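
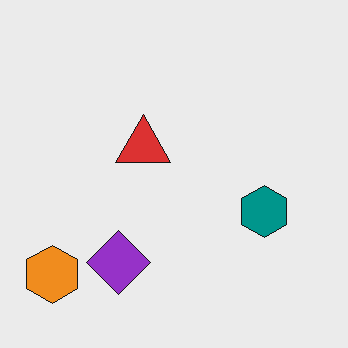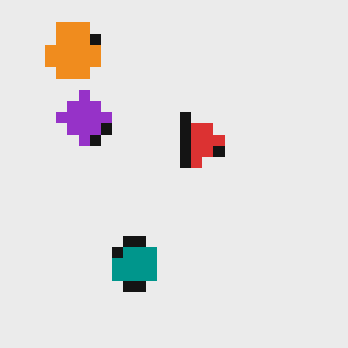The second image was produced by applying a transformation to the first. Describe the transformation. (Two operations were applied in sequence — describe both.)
The second image is the first rotated 90° clockwise, then coarsely pixelated.

The orange hexagon sits in the bottom-left of the first image and the top-left of the second — consistent with a whole-image 90° clockwise rotation. Shapes are reduced to large square blocks; fine edges and outlines are lost — a downscale-then-upscale (mosaic) effect.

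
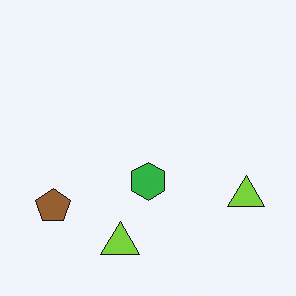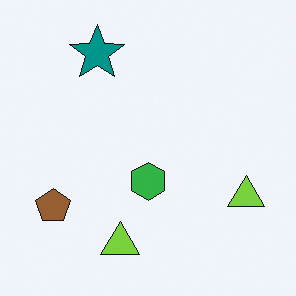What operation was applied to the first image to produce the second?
The transformation is: overlaid with an additional teal star.

A teal star appears in the second image that is absent from the first.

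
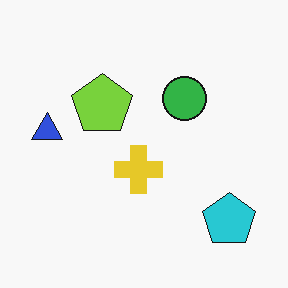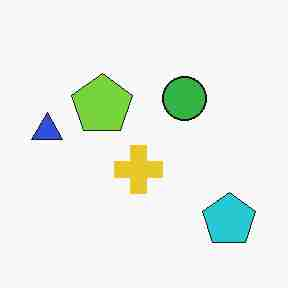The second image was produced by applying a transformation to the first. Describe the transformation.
The image was heavily JPEG-compressed with obvious blocking artifacts.

Blocky 8×8 compression artifacts appear around shape edges and the flat background shows ringing — characteristic JPEG degradation.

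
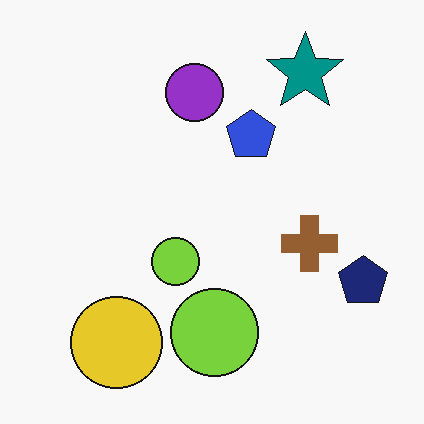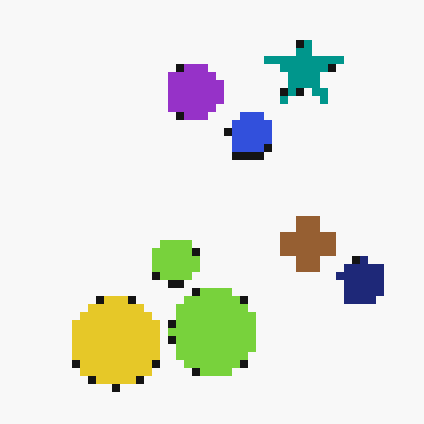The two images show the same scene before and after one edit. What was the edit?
The image was moderately pixelated.

Shapes are reduced to large square blocks; fine edges and outlines are lost — a downscale-then-upscale (mosaic) effect.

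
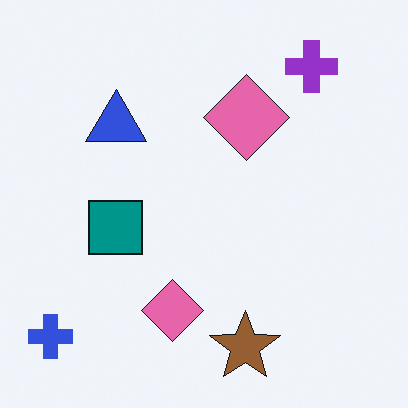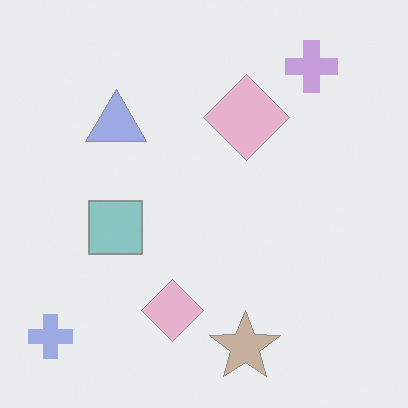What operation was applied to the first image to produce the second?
Washed out (contrast reduced).

Tones are pushed toward mid-grey across the whole image — a global contrast change.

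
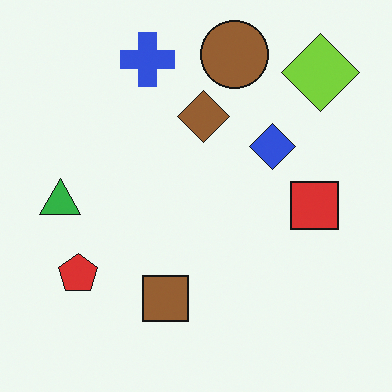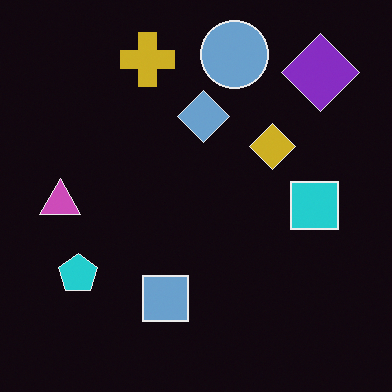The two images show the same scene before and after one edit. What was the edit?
This is the original image color-inverted (negative).

The light background has become dark and every shape's color is its complement — a photographic negative.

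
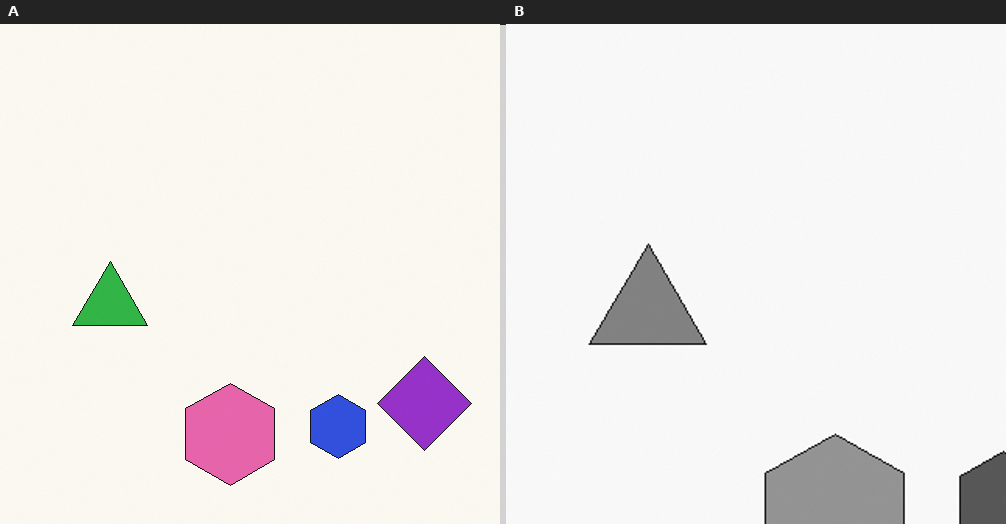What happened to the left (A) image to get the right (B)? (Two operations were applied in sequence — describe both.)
It was converted to grayscale, then cropped slightly and scaled back up.

All color is removed — every shape is now a shade of grey. The visible shapes are larger and the field of view is narrower; shapes near the original edges may be partly or wholly outside the frame — a crop-and-rescale.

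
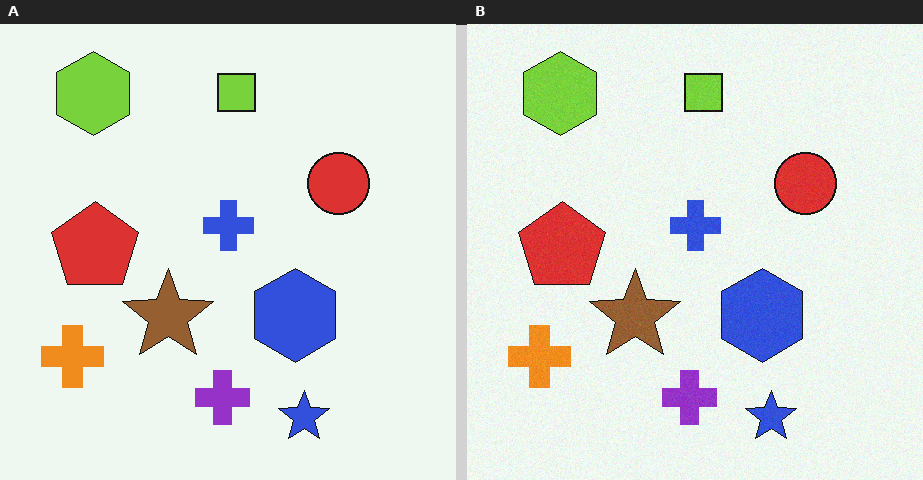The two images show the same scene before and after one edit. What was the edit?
The transformation is: degraded with a light layer of grain.

Random speckle covers the whole image, including the flat background.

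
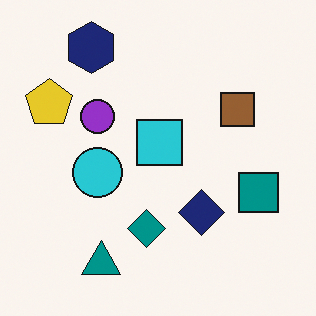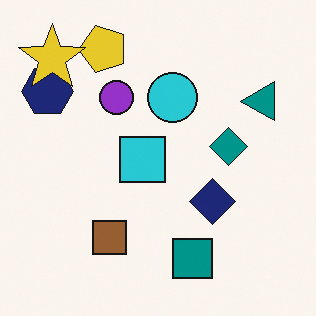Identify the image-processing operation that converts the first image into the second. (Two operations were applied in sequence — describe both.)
The transformation is: transposed (reflected across the top-left ↔ bottom-right diagonal), then overlaid with an additional yellow star.

Shapes have swapped their row and column positions — what was in the top-right is now in the bottom-left — a diagonal reflection. A yellow star appears in the second image that is absent from the first.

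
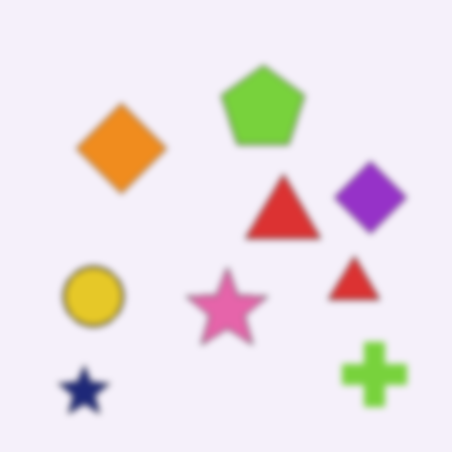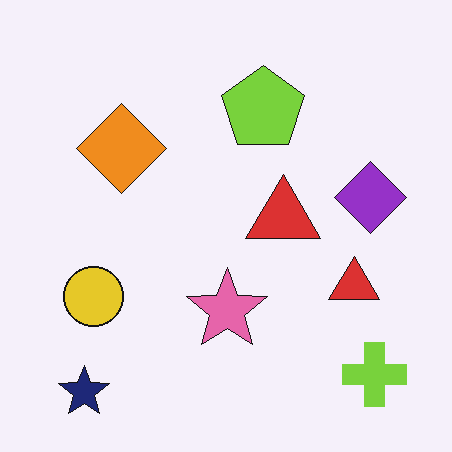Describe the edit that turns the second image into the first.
It was moderately blurred.

Shape edges and outlines are uniformly softened across the whole image.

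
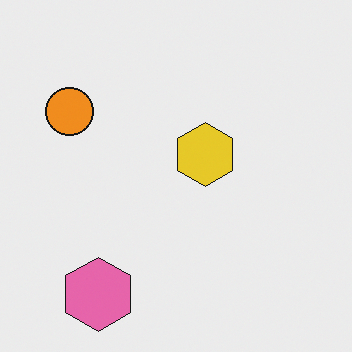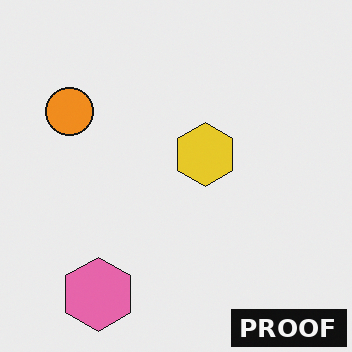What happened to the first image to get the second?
The second image is the first watermarked with the text "PROOF" in the lower-right corner.

A dark label reading "PROOF" appears in the lower-right corner.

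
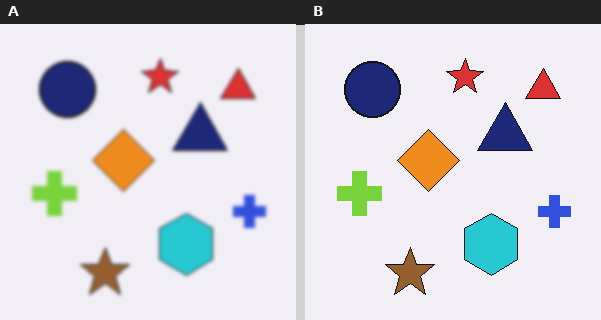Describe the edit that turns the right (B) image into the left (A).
The transformation is: lightly blurred.

Shape edges and outlines are uniformly softened across the whole image.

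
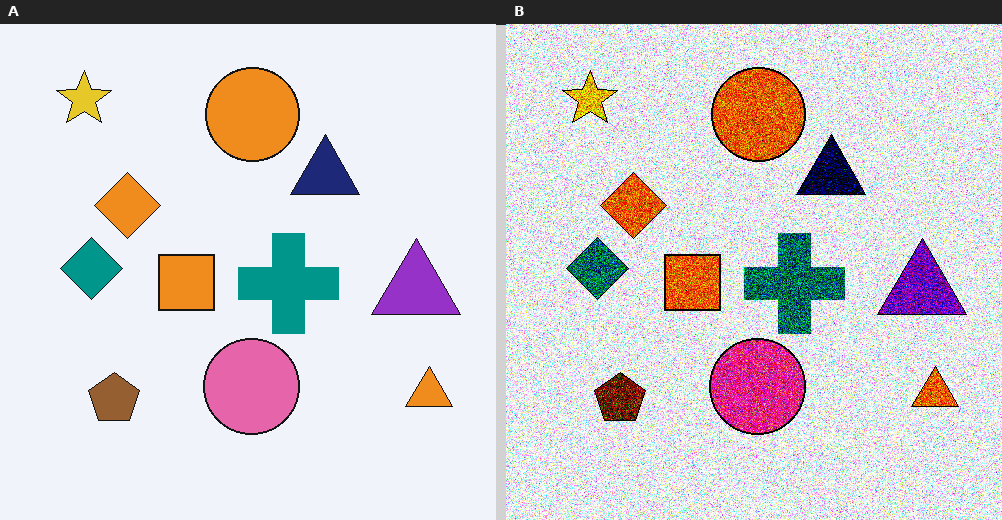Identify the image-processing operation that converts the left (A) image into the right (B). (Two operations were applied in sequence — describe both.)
It was degraded with heavy additive noise, then boosted in contrast.

Random speckle covers the whole image, including the flat background. Tones are pushed away from mid-grey across the whole image — a global contrast change.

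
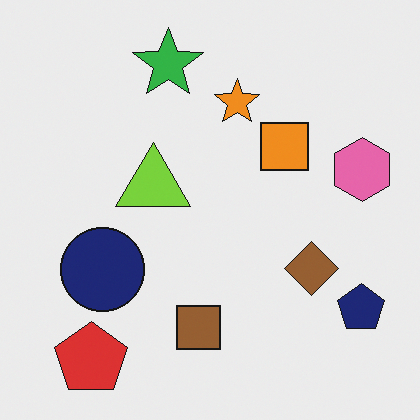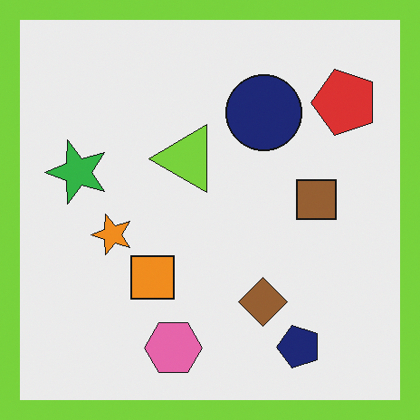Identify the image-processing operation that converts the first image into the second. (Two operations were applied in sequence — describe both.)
The second image is the first transposed (reflected across the top-left ↔ bottom-right diagonal), then framed with a lime border.

Shapes have swapped their row and column positions — what was in the top-right is now in the bottom-left — a diagonal reflection. A solid lime frame runs around the edge of the second image, with the content slightly shrunk inside it.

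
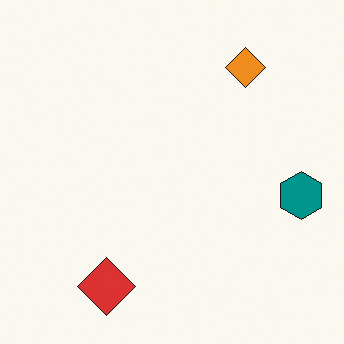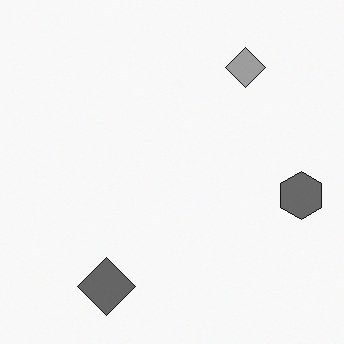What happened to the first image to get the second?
The image was converted to grayscale.

All color is removed — every shape is now a shade of grey.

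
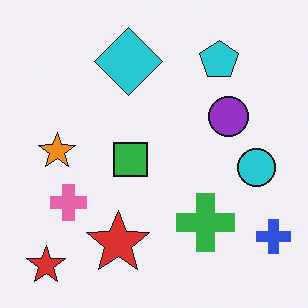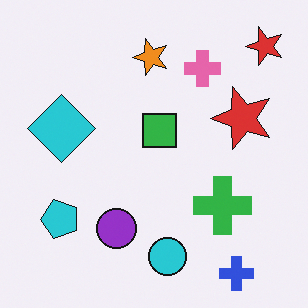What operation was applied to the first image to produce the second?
This is the original image transposed (reflected across the top-left ↔ bottom-right diagonal).

Shapes have swapped their row and column positions — what was in the top-right is now in the bottom-left — a diagonal reflection.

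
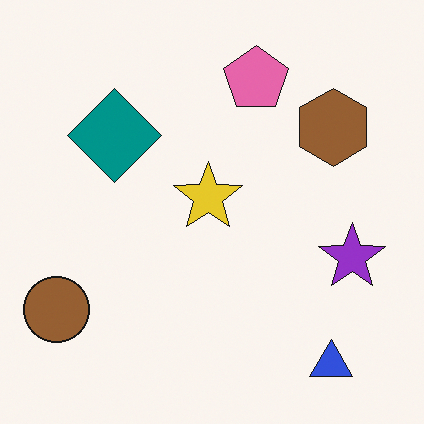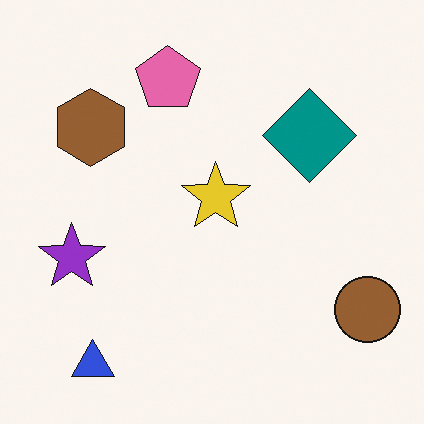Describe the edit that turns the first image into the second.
Flipped horizontally (left ↔ right).

The brown circle is in the bottom-left of the first image and the bottom-right of the second — shapes on opposite sides of the vertical midline have swapped in a mirror flip.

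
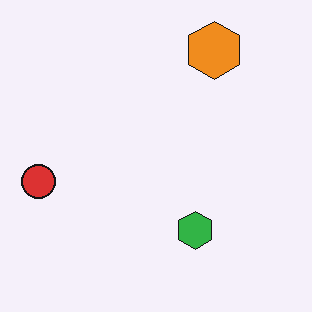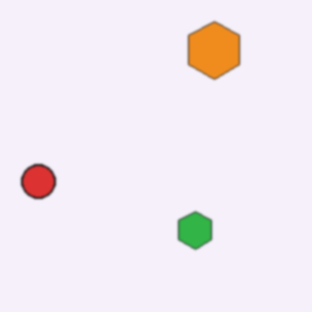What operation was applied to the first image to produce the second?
This is the original image slightly softened.

Shape edges and outlines are uniformly softened across the whole image.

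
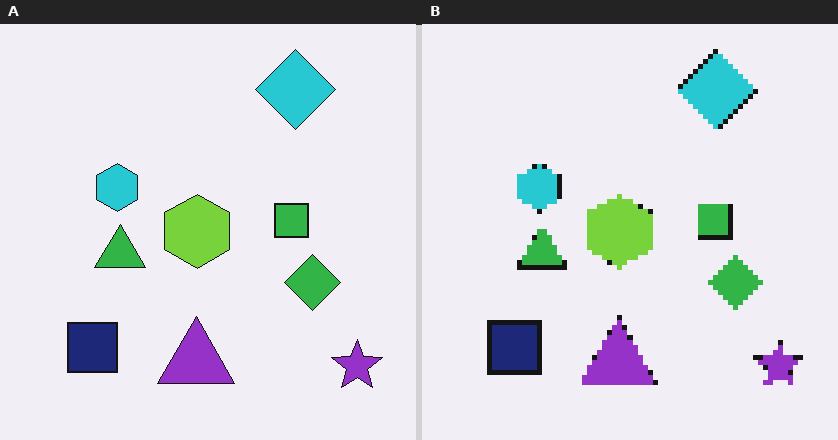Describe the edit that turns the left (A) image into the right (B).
This is the original image mildly pixelated.

Shapes are reduced to large square blocks; fine edges and outlines are lost — a downscale-then-upscale (mosaic) effect.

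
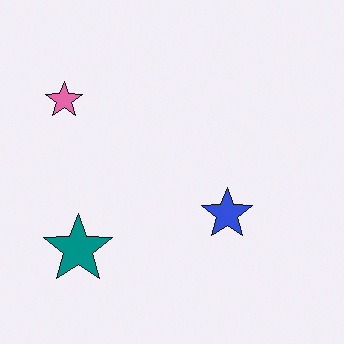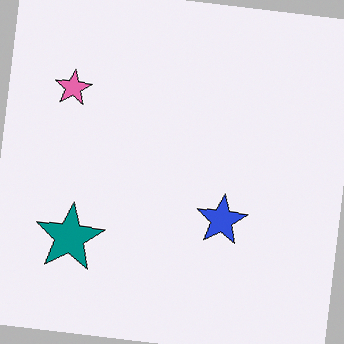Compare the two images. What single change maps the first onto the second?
The image was rotated clockwise by a small amount.

Every shape is tilted by the same angle and the image corners show triangular fill wedges — a whole-image rotation by a non-right angle.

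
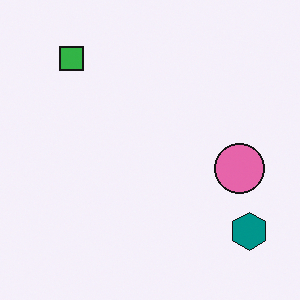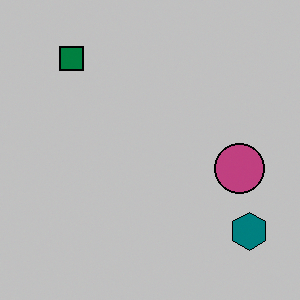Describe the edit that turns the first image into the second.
Heavily posterized to just a handful of flat colors.

Each flat color has snapped to a coarser quantized level — most visibly, the near-white background has dropped to a flat grey.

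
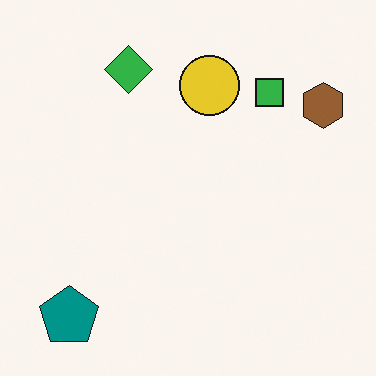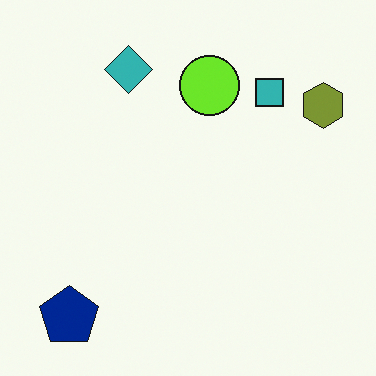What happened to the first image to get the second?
The transformation is: hue-shifted slightly.

Every shape's color has rotated by the same amount around the hue wheel — a uniform hue shift.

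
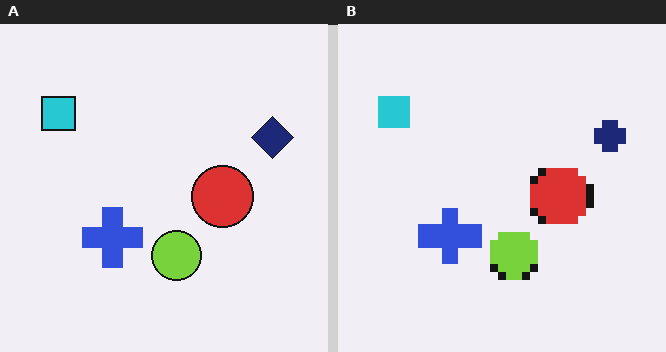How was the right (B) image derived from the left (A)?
The right (B) image is the left (A) pixelated into visible square blocks.

Shapes are reduced to large square blocks; fine edges and outlines are lost — a downscale-then-upscale (mosaic) effect.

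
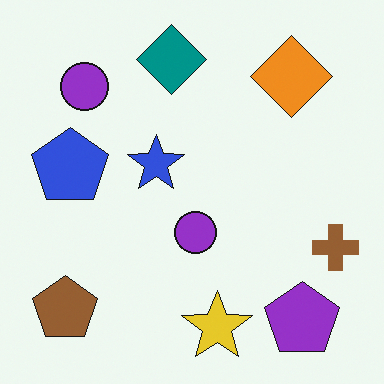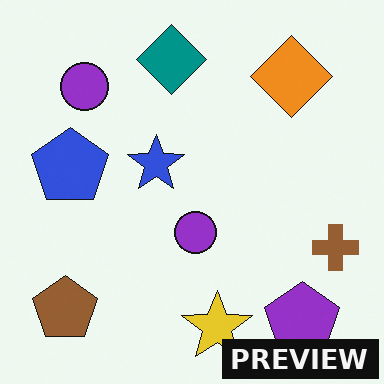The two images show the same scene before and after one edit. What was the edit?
Watermarked with the text "PREVIEW" in the lower-right corner.

A dark label reading "PREVIEW" appears in the lower-right corner.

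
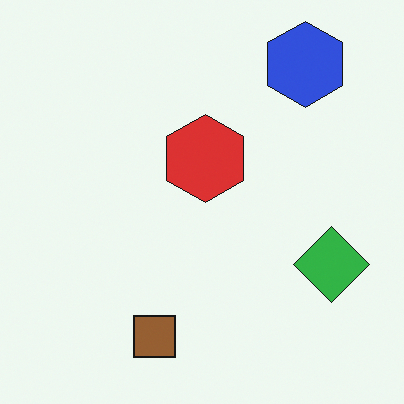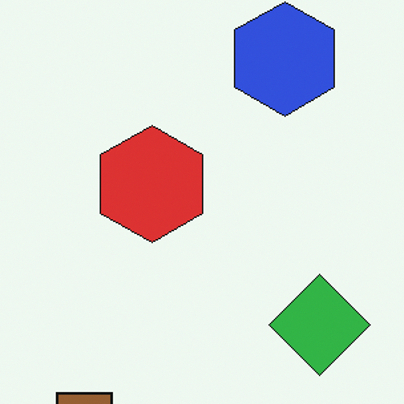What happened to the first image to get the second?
Cropped to a modestly smaller region and rescaled.

The visible shapes are larger and the field of view is narrower; shapes near the original edges may be partly or wholly outside the frame — a crop-and-rescale.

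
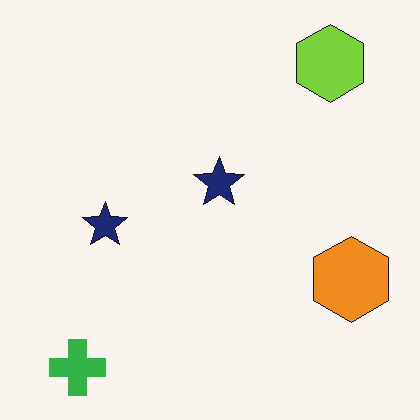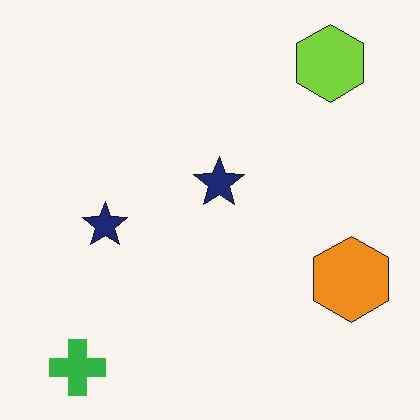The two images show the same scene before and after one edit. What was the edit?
It was given moderate JPEG compression.

Blocky 8×8 compression artifacts appear around shape edges and the flat background shows ringing — characteristic JPEG degradation.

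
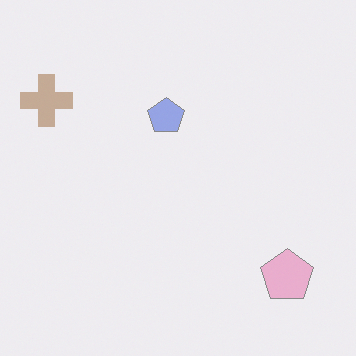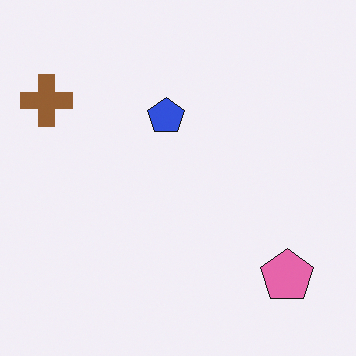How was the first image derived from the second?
This is the original image given much lower contrast.

Tones are pushed toward mid-grey across the whole image — a global contrast change.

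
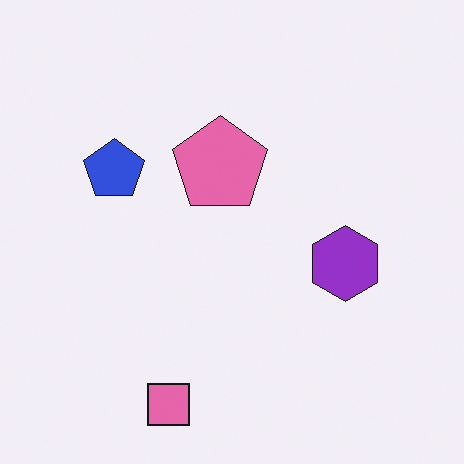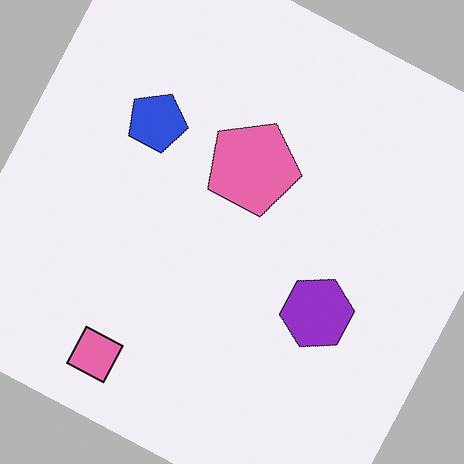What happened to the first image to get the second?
Rotated clockwise by a moderate amount.

Every shape is tilted by the same angle and the image corners show triangular fill wedges — a whole-image rotation by a non-right angle.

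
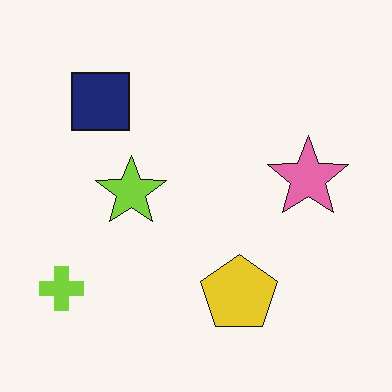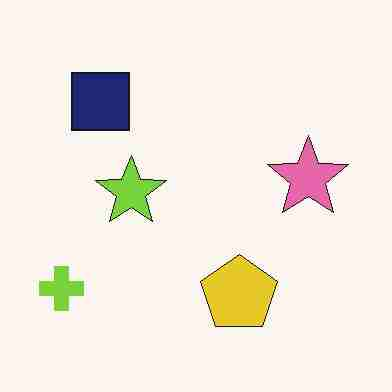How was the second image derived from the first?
The second image is the first heavily JPEG-compressed with obvious blocking artifacts.

Blocky 8×8 compression artifacts appear around shape edges and the flat background shows ringing — characteristic JPEG degradation.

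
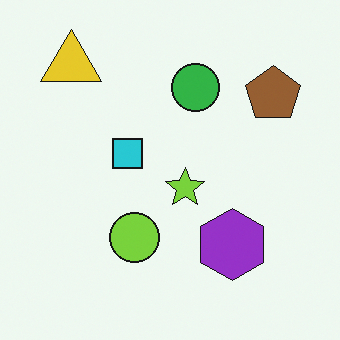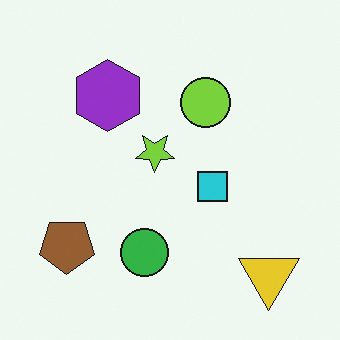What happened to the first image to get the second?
The image was rotated 180°.

The yellow triangle sits in the top-left of the first image and the bottom-right of the second — consistent with a whole-image 180° rotation.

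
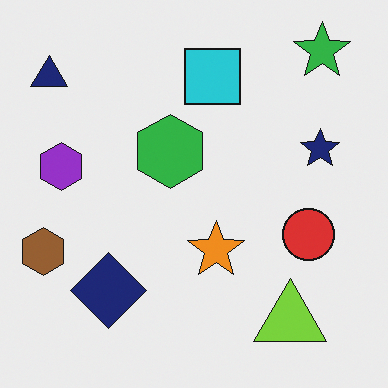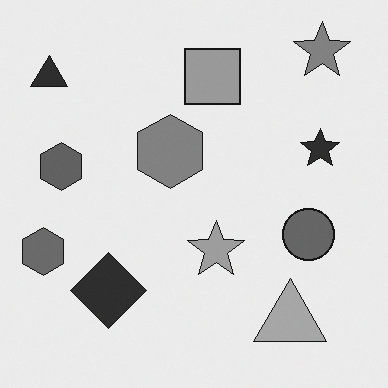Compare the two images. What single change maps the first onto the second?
This is the original image converted to grayscale.

All color is removed — every shape is now a shade of grey.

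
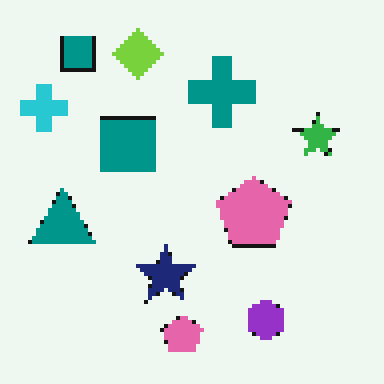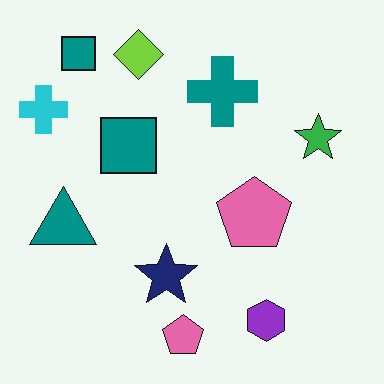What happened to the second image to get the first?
The transformation is: mildly pixelated.

Shapes are reduced to large square blocks; fine edges and outlines are lost — a downscale-then-upscale (mosaic) effect.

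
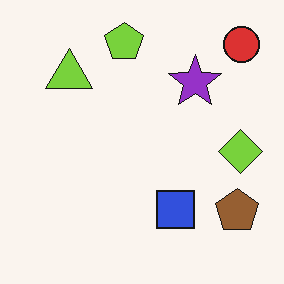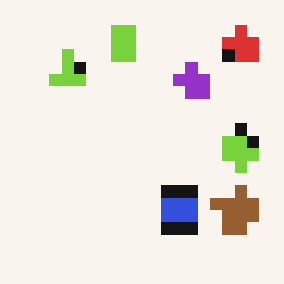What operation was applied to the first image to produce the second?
The second image is the first heavily pixelated into large blocks.

Shapes are reduced to large square blocks; fine edges and outlines are lost — a downscale-then-upscale (mosaic) effect.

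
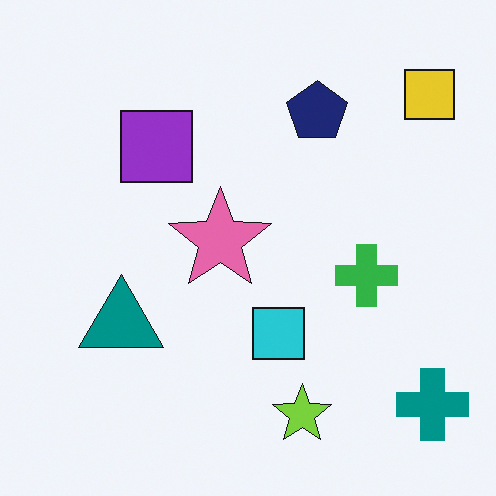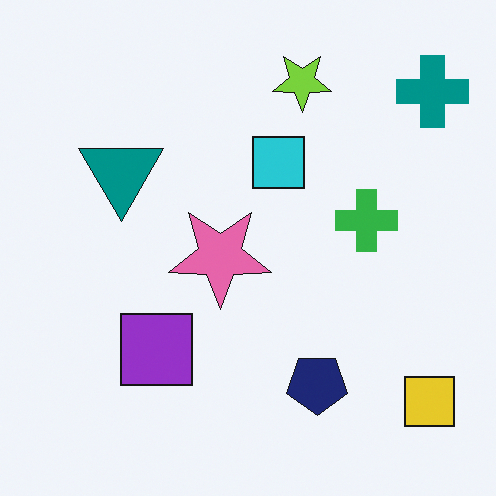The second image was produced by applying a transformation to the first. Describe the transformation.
The image was flipped vertically (top ↔ bottom).

The lime star is in the bottom of the first image and the top of the second — shapes on opposite sides of the horizontal midline have swapped in a mirror flip.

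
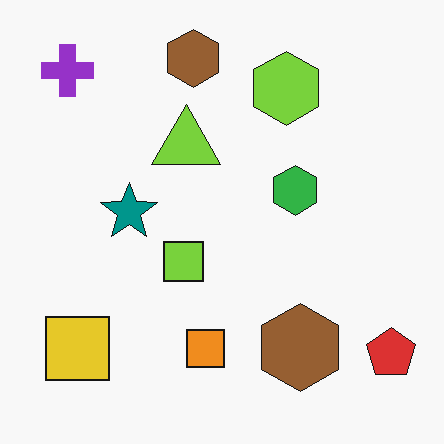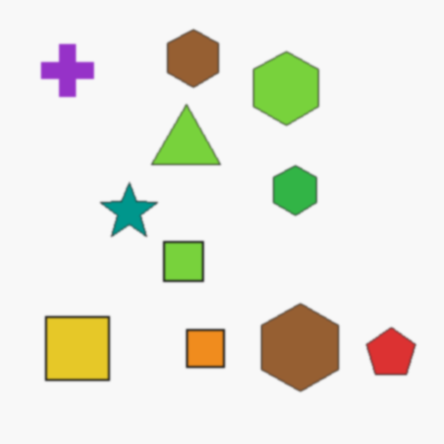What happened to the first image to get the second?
It was slightly softened.

Shape edges and outlines are uniformly softened across the whole image.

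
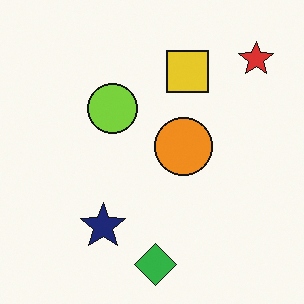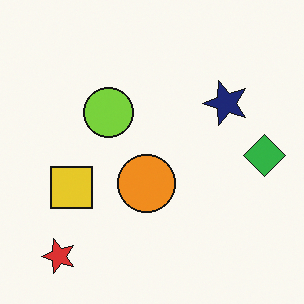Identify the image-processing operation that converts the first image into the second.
The transformation is: transposed (reflected across the top-left ↔ bottom-right diagonal).

Shapes have swapped their row and column positions — what was in the top-right is now in the bottom-left — a diagonal reflection.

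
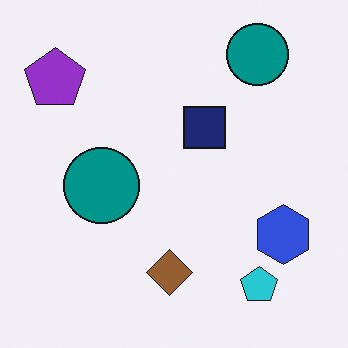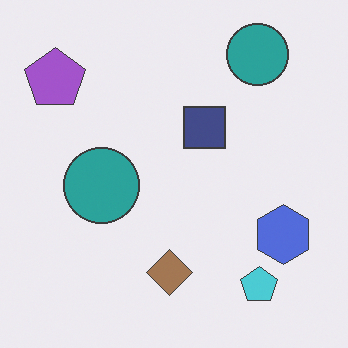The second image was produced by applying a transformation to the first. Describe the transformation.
The image was given slightly reduced contrast.

Tones are pushed toward mid-grey across the whole image — a global contrast change.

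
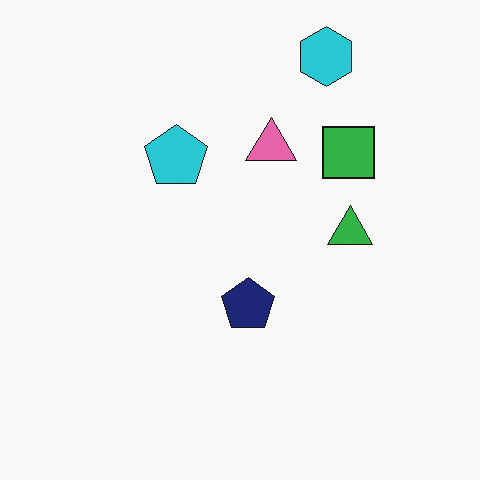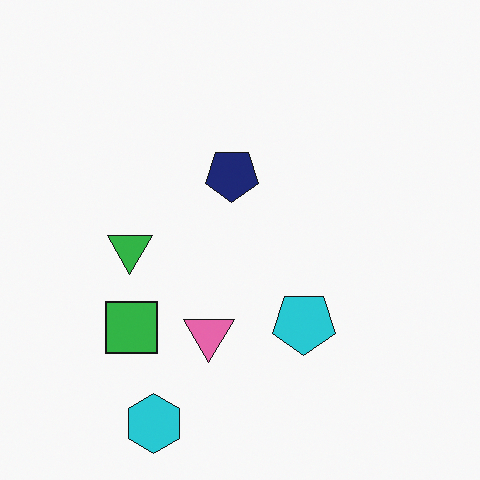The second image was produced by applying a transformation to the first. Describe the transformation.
This is the original image rotated 180°.

The cyan hexagon sits in the top-right of the first image and the bottom-left of the second — consistent with a whole-image 180° rotation.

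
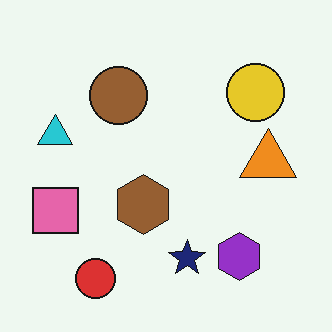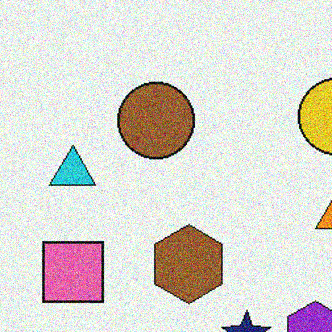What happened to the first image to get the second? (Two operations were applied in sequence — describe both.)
Cropped slightly and scaled back up, then degraded with moderate additive noise.

The visible shapes are larger and the field of view is narrower; shapes near the original edges may be partly or wholly outside the frame — a crop-and-rescale. Random speckle covers the whole image, including the flat background.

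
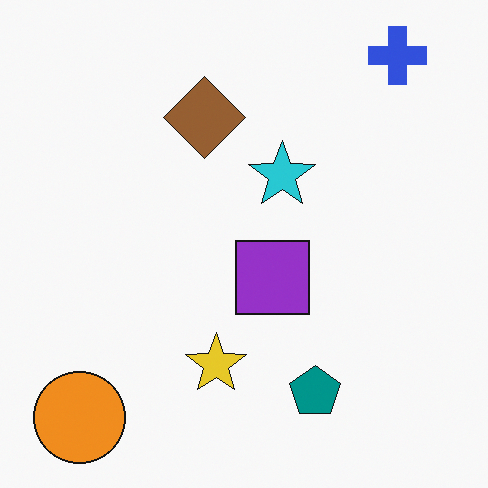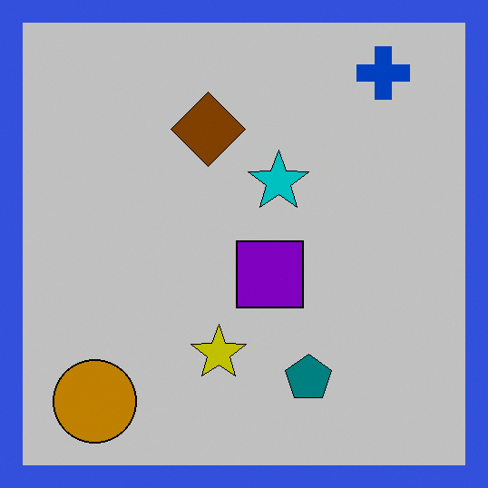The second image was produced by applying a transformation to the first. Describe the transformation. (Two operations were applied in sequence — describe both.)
Aggressively posterized, then framed with a blue border.

Each flat color has snapped to a coarser quantized level — most visibly, the near-white background has dropped to a flat grey. A solid blue frame runs around the edge of the second image, with the content slightly shrunk inside it.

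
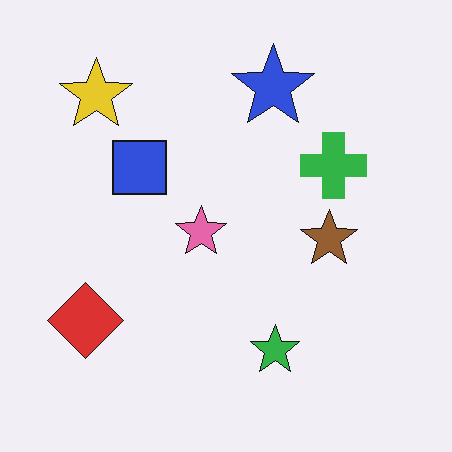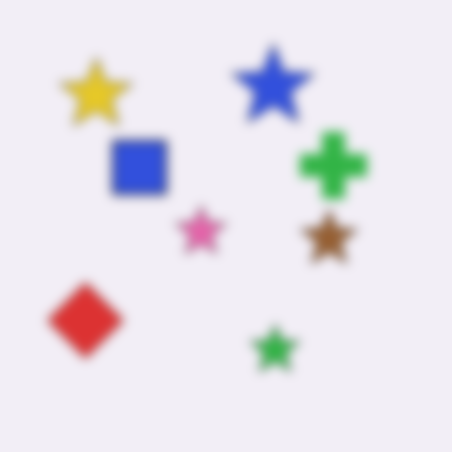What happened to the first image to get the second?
The transformation is: heavily blurred.

Shape edges and outlines are uniformly softened across the whole image.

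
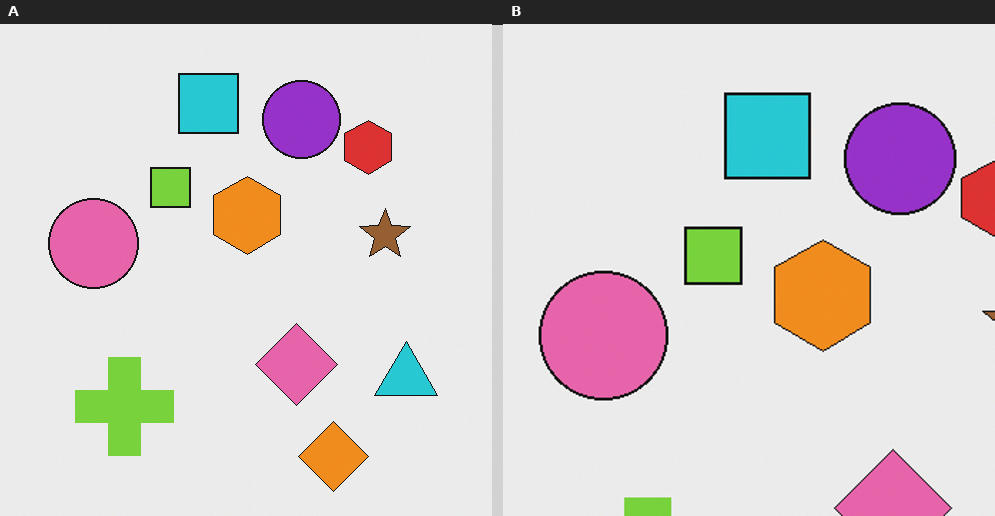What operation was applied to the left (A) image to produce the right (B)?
The transformation is: cropped to a modestly smaller region and rescaled.

The visible shapes are larger and the field of view is narrower; shapes near the original edges may be partly or wholly outside the frame — a crop-and-rescale.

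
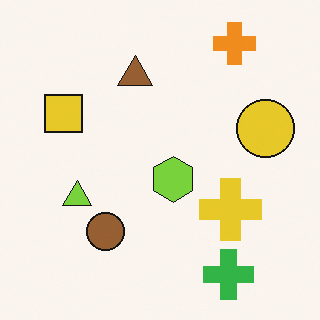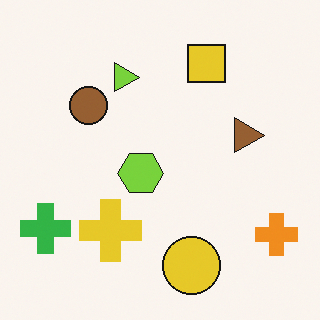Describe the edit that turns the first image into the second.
The second image is the first rotated 90° clockwise.

The orange cross sits in the top-right of the first image and the bottom-right of the second — consistent with a whole-image 90° clockwise rotation.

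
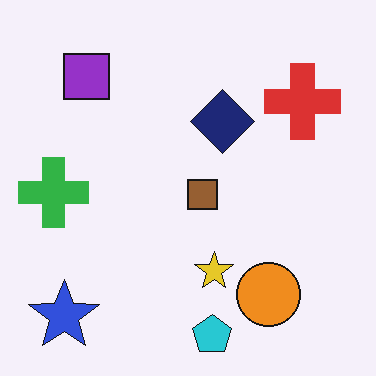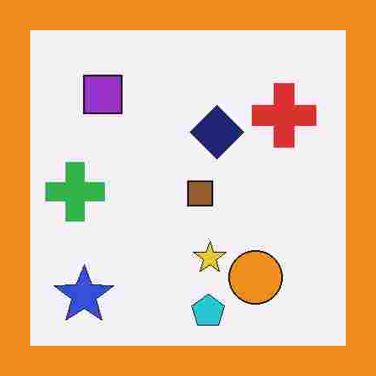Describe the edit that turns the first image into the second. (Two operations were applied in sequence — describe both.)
The image was heavily JPEG-compressed with obvious blocking artifacts, then framed with a orange border.

Blocky 8×8 compression artifacts appear around shape edges and the flat background shows ringing — characteristic JPEG degradation. A solid orange frame runs around the edge of the second image, with the content slightly shrunk inside it.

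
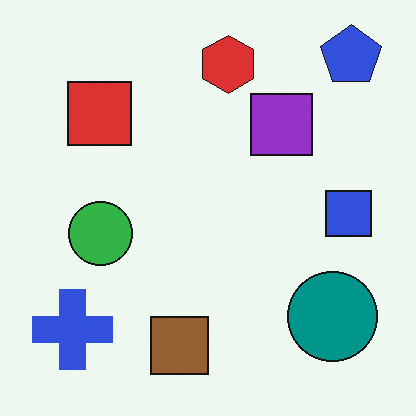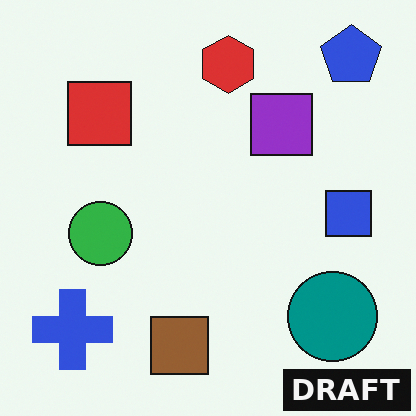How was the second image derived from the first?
The second image is the first watermarked with the text "DRAFT" in the lower-right corner.

A dark label reading "DRAFT" appears in the lower-right corner.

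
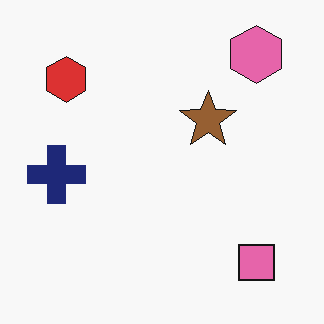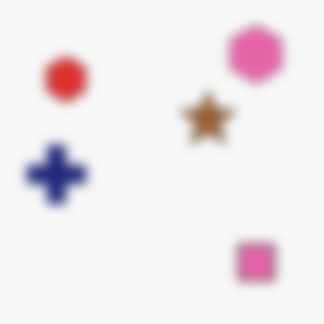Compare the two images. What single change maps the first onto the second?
The transformation is: strongly gaussian-blurred.

Shape edges and outlines are uniformly softened across the whole image.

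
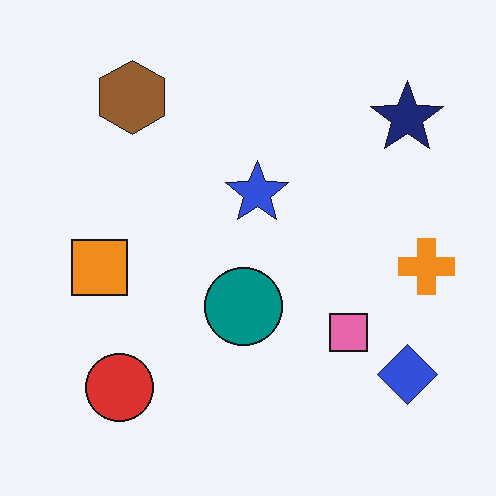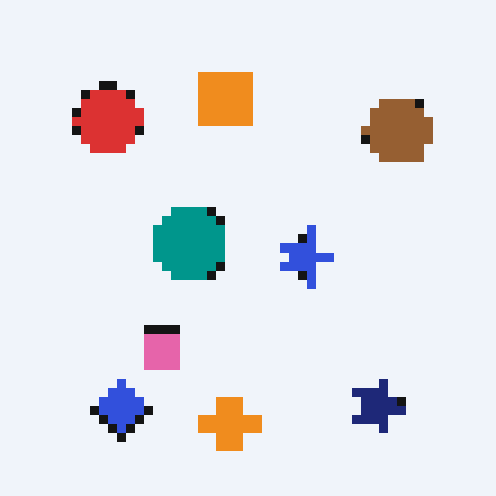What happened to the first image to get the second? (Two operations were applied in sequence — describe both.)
This is the original image rotated 90° clockwise, then coarsely pixelated.

The navy star sits in the top-right of the first image and the bottom-right of the second — consistent with a whole-image 90° clockwise rotation. Shapes are reduced to large square blocks; fine edges and outlines are lost — a downscale-then-upscale (mosaic) effect.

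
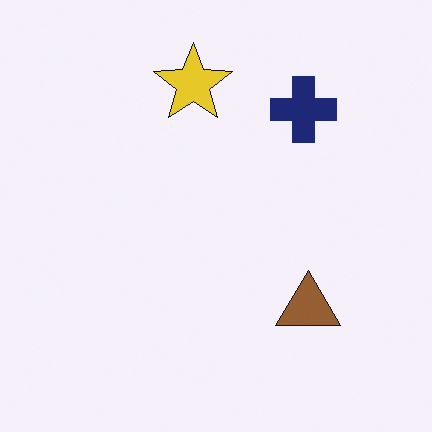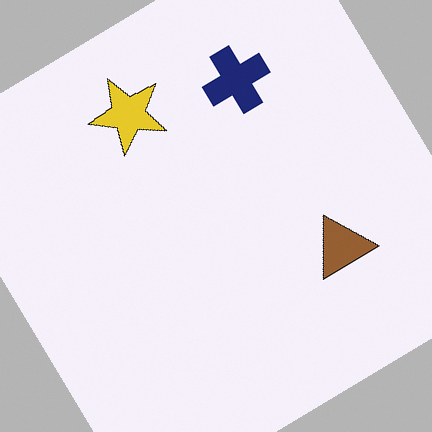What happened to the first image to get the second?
The second image is the first rotated counter-clockwise by a large amount — several tens of degrees.

Every shape is tilted by the same angle and the image corners show triangular fill wedges — a whole-image rotation by a non-right angle.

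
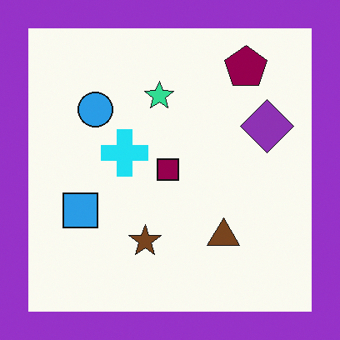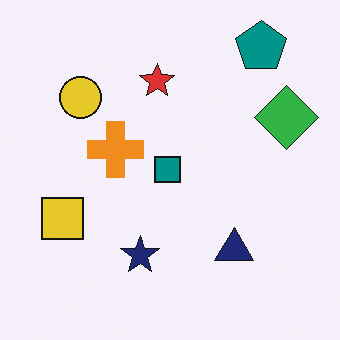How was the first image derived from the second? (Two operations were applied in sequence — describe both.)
Hue-shifted through roughly a third of the color wheel, then framed with a purple border.

Every shape's color has rotated by the same amount around the hue wheel — a uniform hue shift. A solid purple frame runs around the edge of the first image, with the content slightly shrunk inside it.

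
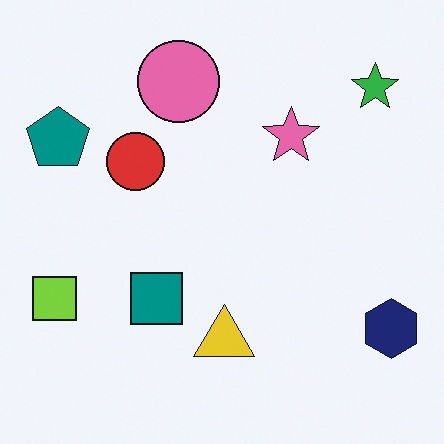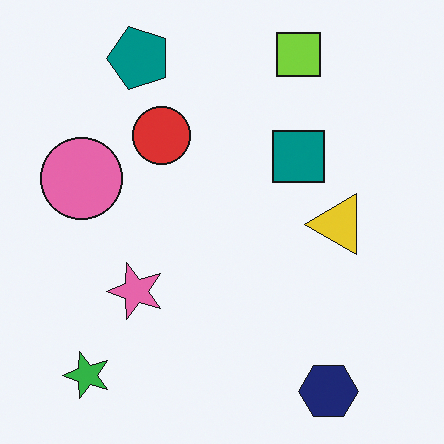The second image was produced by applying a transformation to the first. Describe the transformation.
The second image is the first transposed (reflected across the top-left ↔ bottom-right diagonal).

Shapes have swapped their row and column positions — what was in the top-right is now in the bottom-left — a diagonal reflection.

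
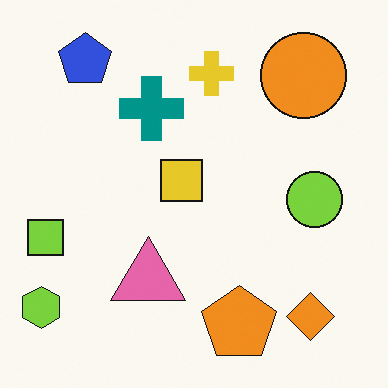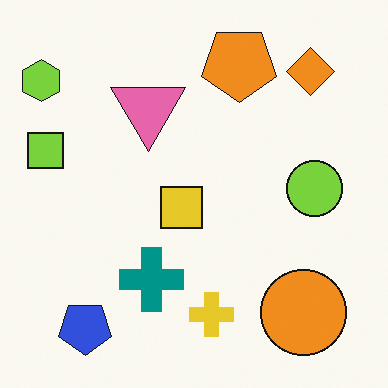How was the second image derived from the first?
This is the original image flipped vertically (top ↔ bottom).

The blue pentagon is in the top-left of the first image and the bottom-left of the second — shapes on opposite sides of the horizontal midline have swapped in a mirror flip.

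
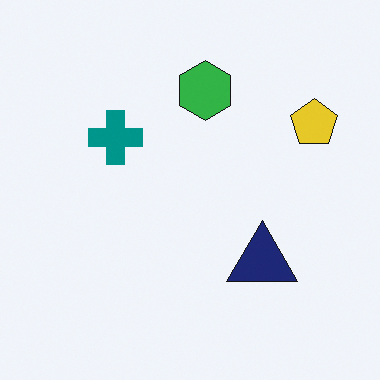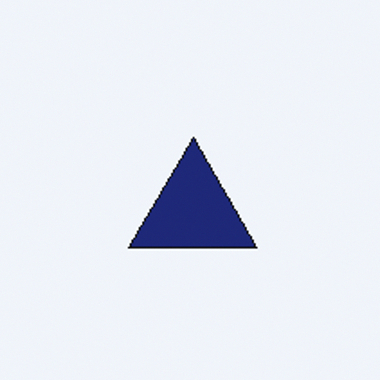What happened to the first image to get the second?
The transformation is: cropped to a noticeably smaller region and rescaled.

The visible shapes are larger and the field of view is narrower; shapes near the original edges may be partly or wholly outside the frame — a crop-and-rescale.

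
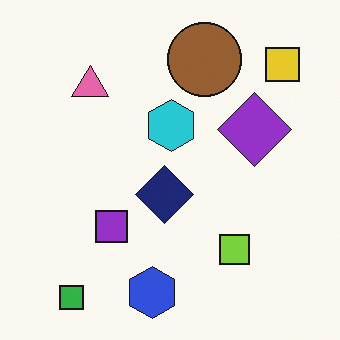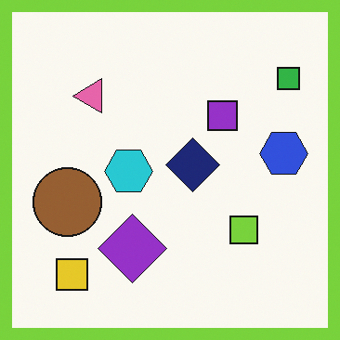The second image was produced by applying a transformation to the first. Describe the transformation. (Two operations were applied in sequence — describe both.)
This is the original image transposed (reflected across the top-left ↔ bottom-right diagonal), then framed with a lime border.

Shapes have swapped their row and column positions — what was in the top-right is now in the bottom-left — a diagonal reflection. A solid lime frame runs around the edge of the second image, with the content slightly shrunk inside it.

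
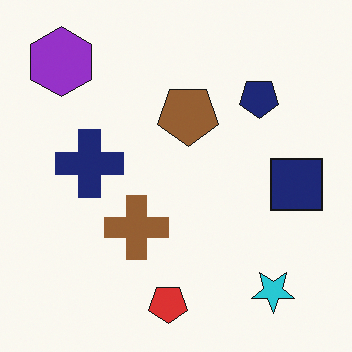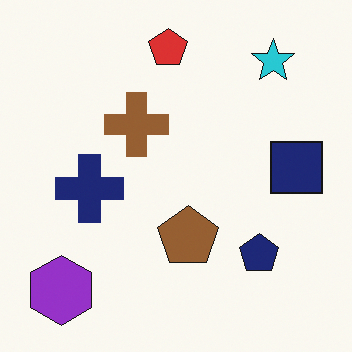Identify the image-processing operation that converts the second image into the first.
The transformation is: flipped vertically (top ↔ bottom).

The red pentagon is in the top of the second image and the bottom of the first — shapes on opposite sides of the horizontal midline have swapped in a mirror flip.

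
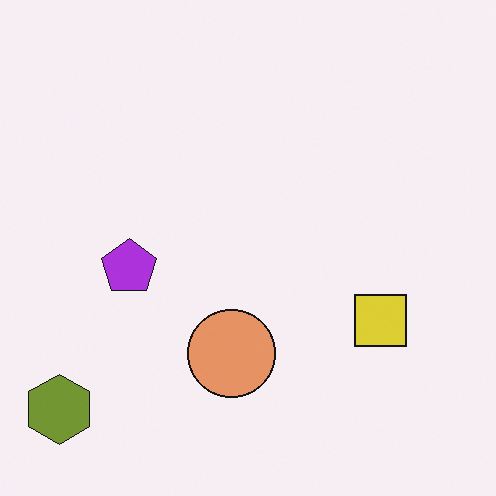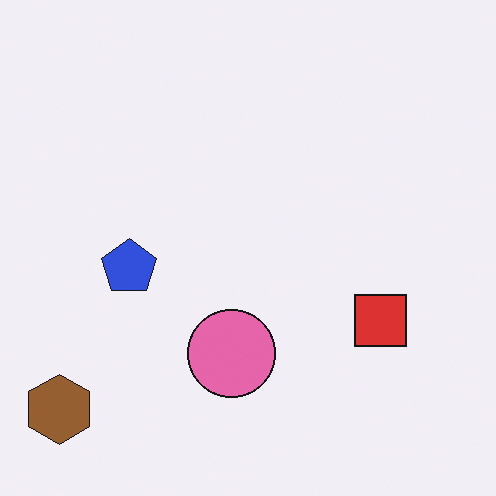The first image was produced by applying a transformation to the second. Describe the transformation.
The image was hue-shifted slightly.

Every shape's color has rotated by the same amount around the hue wheel — a uniform hue shift.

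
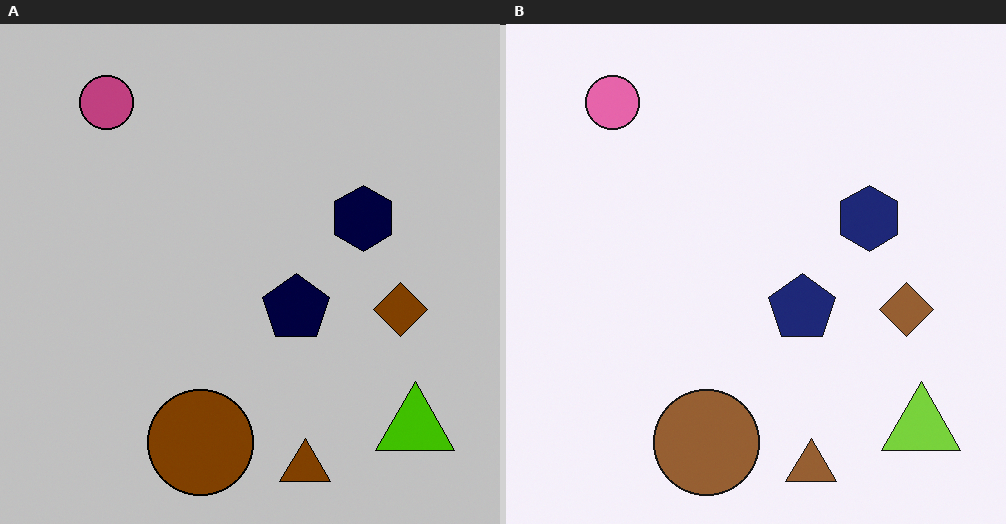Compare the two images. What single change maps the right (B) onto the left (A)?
Aggressively posterized.

Each flat color has snapped to a coarser quantized level — most visibly, the near-white background has dropped to a flat grey.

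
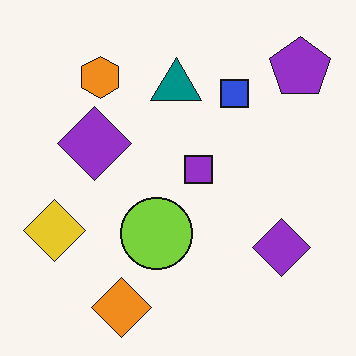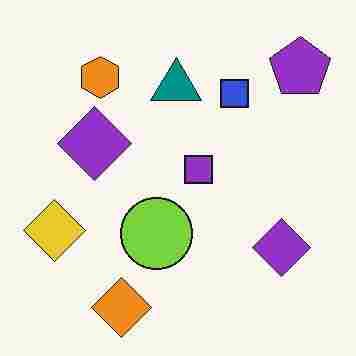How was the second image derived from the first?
The transformation is: heavily JPEG-compressed with obvious blocking artifacts.

Blocky 8×8 compression artifacts appear around shape edges and the flat background shows ringing — characteristic JPEG degradation.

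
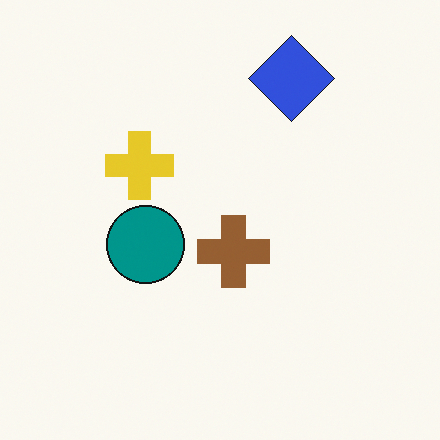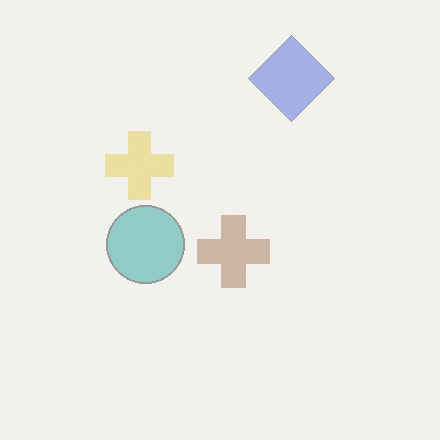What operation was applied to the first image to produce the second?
The transformation is: washed out (contrast reduced).

Tones are pushed toward mid-grey across the whole image — a global contrast change.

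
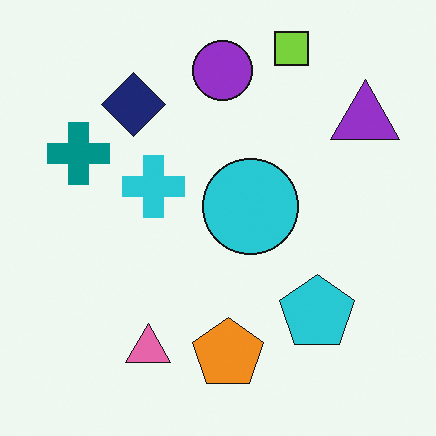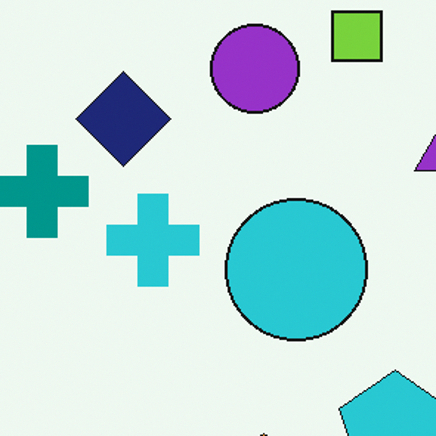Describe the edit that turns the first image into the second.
It was cropped to a modestly smaller region and rescaled.

The visible shapes are larger and the field of view is narrower; shapes near the original edges may be partly or wholly outside the frame — a crop-and-rescale.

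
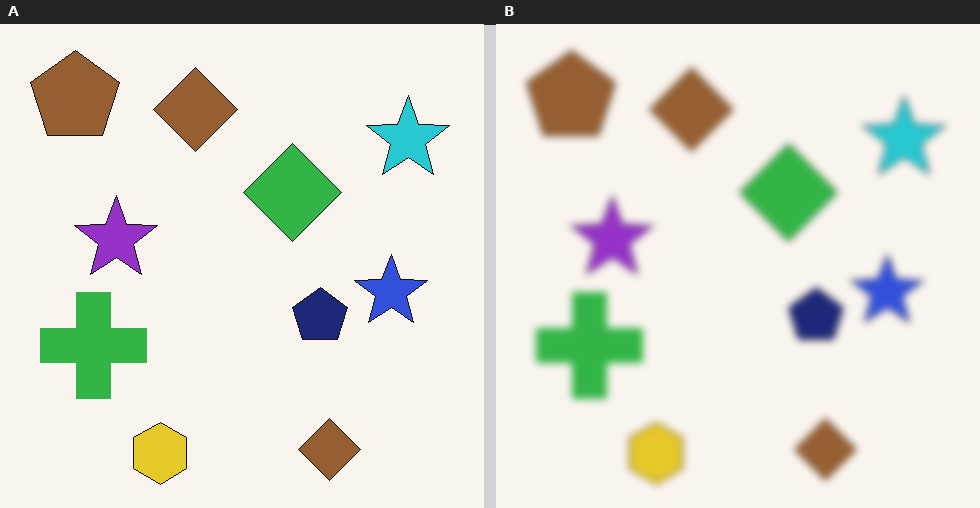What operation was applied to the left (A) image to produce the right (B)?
The transformation is: moderately blurred.

Shape edges and outlines are uniformly softened across the whole image.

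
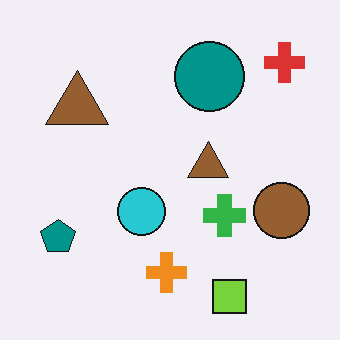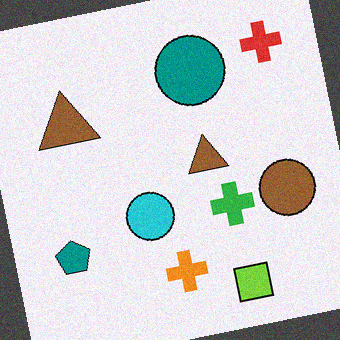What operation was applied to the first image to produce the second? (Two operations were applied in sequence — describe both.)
The second image is the first rotated counter-clockwise by a slight angle, then degraded with light additive noise.

Every shape is tilted by the same angle and the image corners show triangular fill wedges — a whole-image rotation by a non-right angle. Random speckle covers the whole image, including the flat background.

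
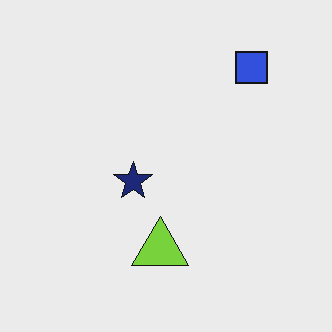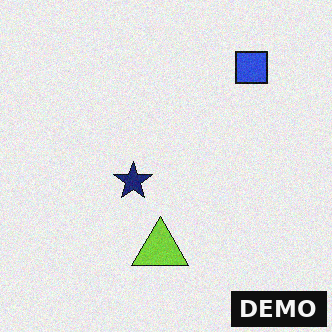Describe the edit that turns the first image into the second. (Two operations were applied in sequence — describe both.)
Degraded with light additive noise, then watermarked with the text "DEMO" in the lower-right corner.

Random speckle covers the whole image, including the flat background. A dark label reading "DEMO" appears in the lower-right corner.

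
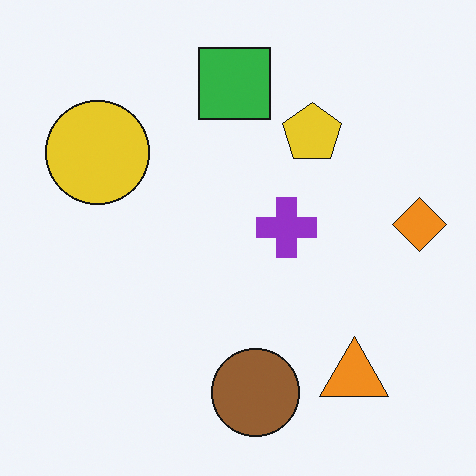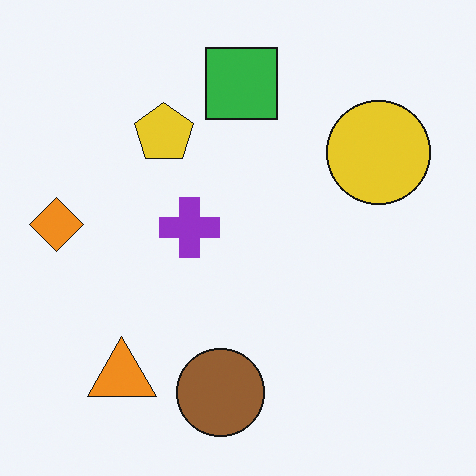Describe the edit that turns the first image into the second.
The image was flipped horizontally (left ↔ right).

The orange diamond is in the right of the first image and the left of the second — shapes on opposite sides of the vertical midline have swapped in a mirror flip.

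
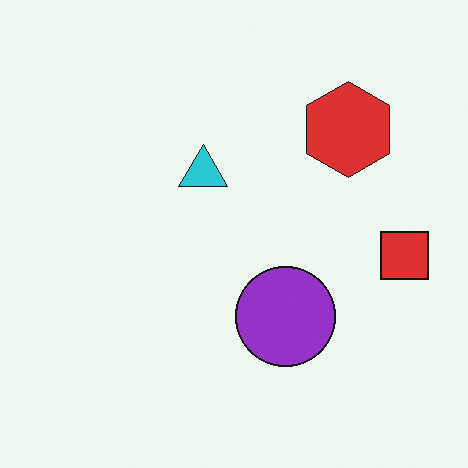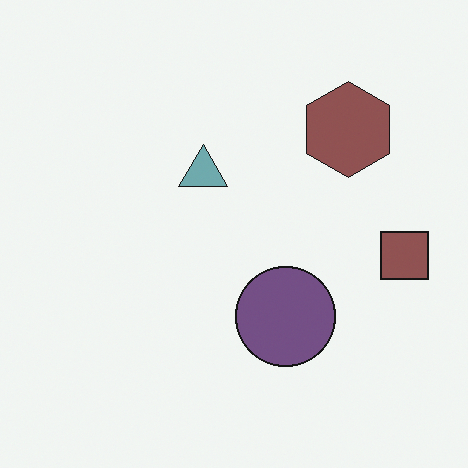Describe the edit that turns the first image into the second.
The image was made much more muted (saturation change).

All colors are more muted and greyish — a global saturation change.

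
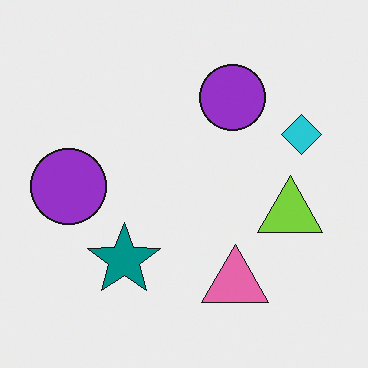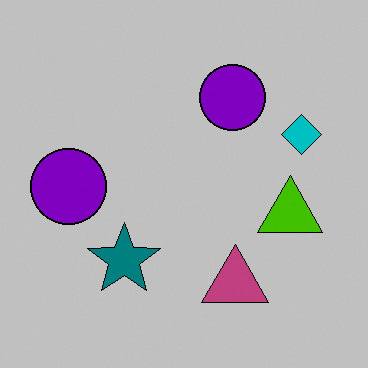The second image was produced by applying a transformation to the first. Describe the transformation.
The image was aggressively posterized.

Each flat color has snapped to a coarser quantized level — most visibly, the near-white background has dropped to a flat grey.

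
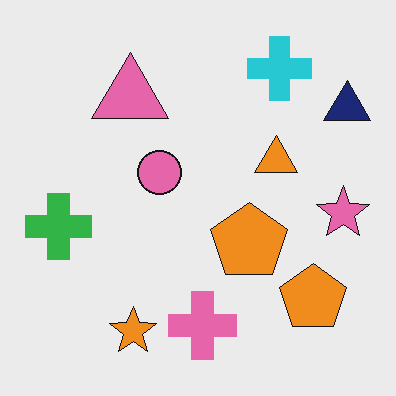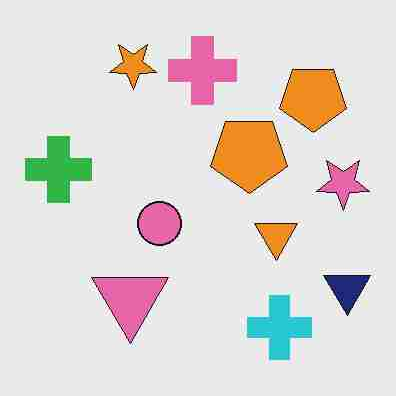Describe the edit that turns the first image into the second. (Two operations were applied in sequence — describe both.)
Degraded with heavy JPEG compression, then flipped vertically (top ↔ bottom).

Blocky 8×8 compression artifacts appear around shape edges and the flat background shows ringing — characteristic JPEG degradation. The orange star is in the bottom of the first image and the top of the second — shapes on opposite sides of the horizontal midline have swapped in a mirror flip.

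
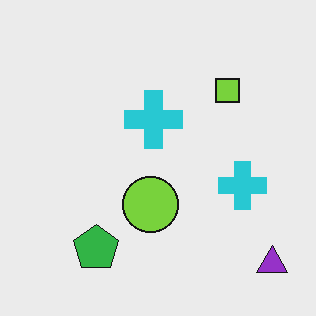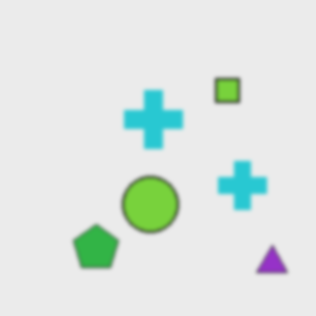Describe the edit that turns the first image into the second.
It was given a subtle gaussian blur.

Shape edges and outlines are uniformly softened across the whole image.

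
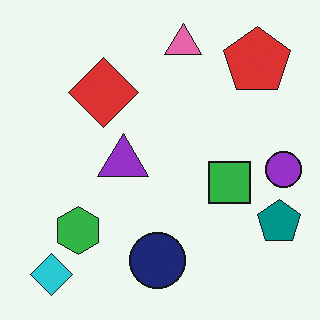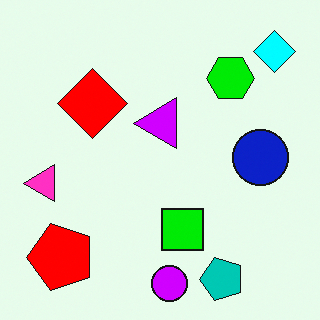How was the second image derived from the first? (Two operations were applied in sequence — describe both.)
It was transposed (reflected across the top-left ↔ bottom-right diagonal), then made much more vivid (saturation change).

Shapes have swapped their row and column positions — what was in the top-right is now in the bottom-left — a diagonal reflection. All colors are more vivid — a global saturation change.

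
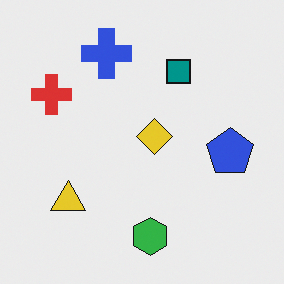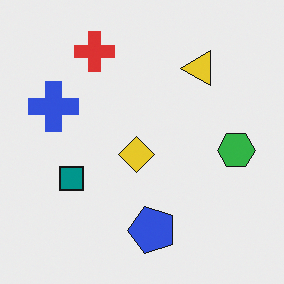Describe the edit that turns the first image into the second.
The image was transposed (reflected across the top-left ↔ bottom-right diagonal).

Shapes have swapped their row and column positions — what was in the top-right is now in the bottom-left — a diagonal reflection.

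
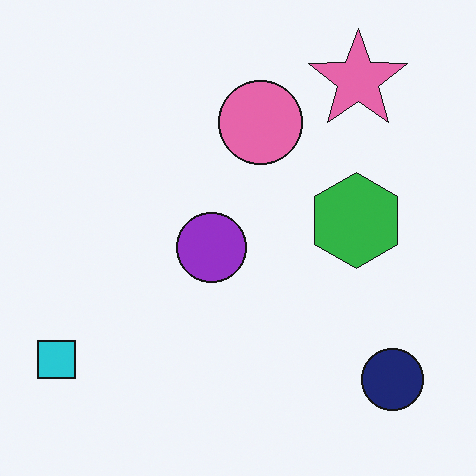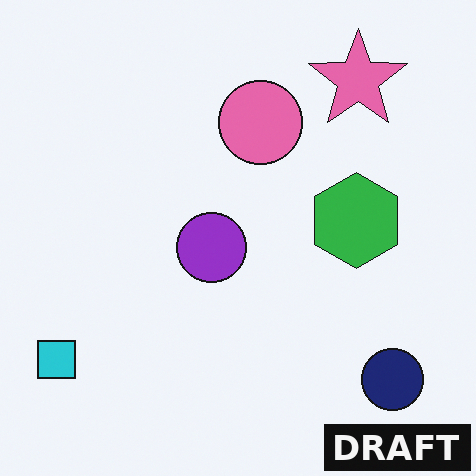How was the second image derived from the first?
The image was watermarked with the text "DRAFT" in the lower-right corner.

A dark label reading "DRAFT" appears in the lower-right corner.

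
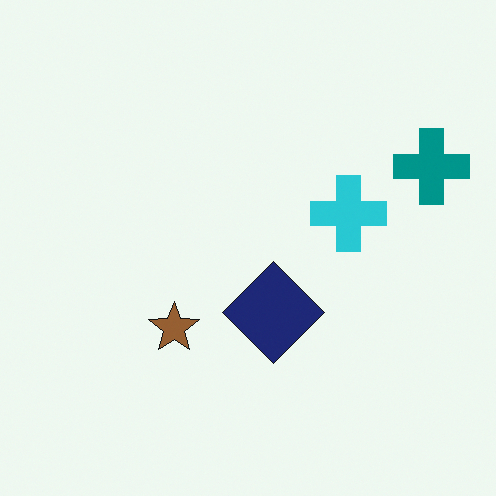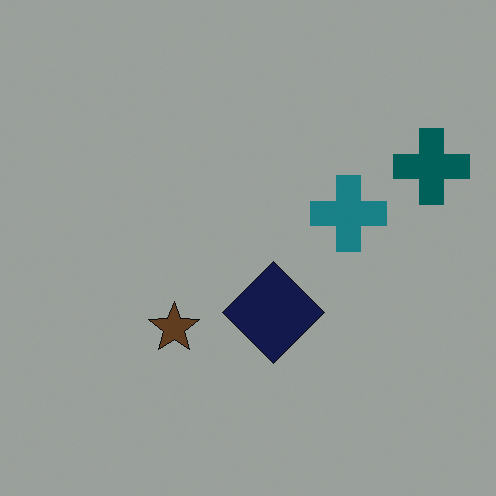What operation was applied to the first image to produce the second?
This is the original image substantially darkened.

Every pixel — background and shapes alike — is uniformly darkened.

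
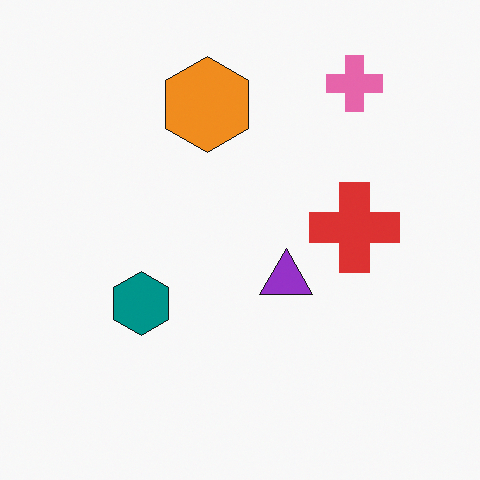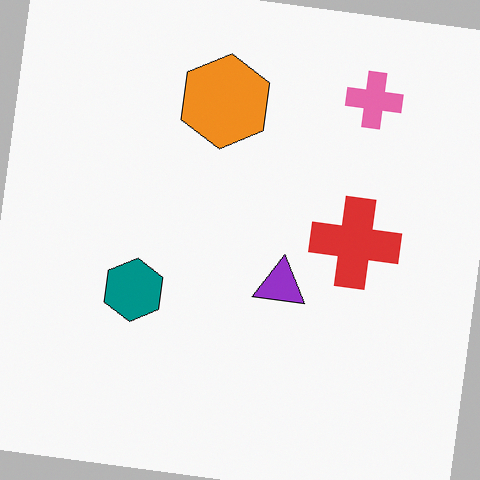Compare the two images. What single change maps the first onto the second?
The transformation is: rotated clockwise by a slight angle.

Every shape is tilted by the same angle and the image corners show triangular fill wedges — a whole-image rotation by a non-right angle.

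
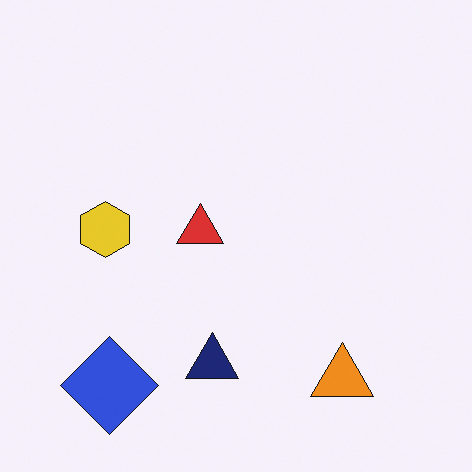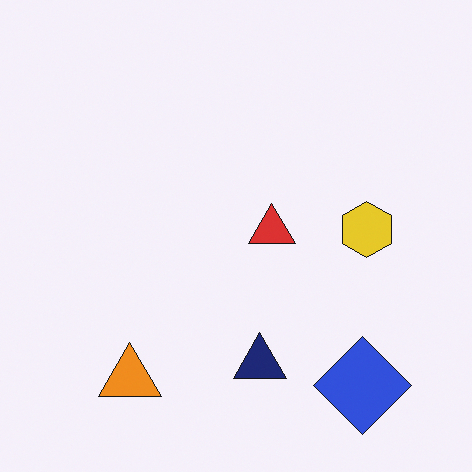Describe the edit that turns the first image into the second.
The image was flipped horizontally (left ↔ right).

The yellow hexagon is in the left of the first image and the right of the second — shapes on opposite sides of the vertical midline have swapped in a mirror flip.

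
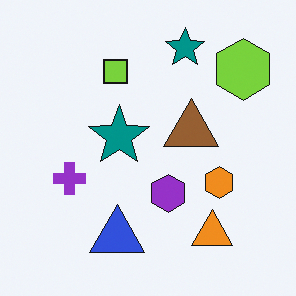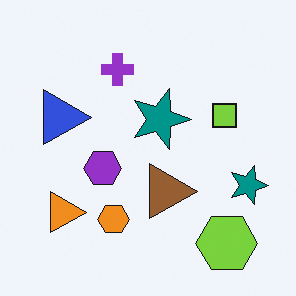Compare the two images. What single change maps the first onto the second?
The transformation is: rotated 90° clockwise.

The lime hexagon sits in the top-right of the first image and the bottom-right of the second — consistent with a whole-image 90° clockwise rotation.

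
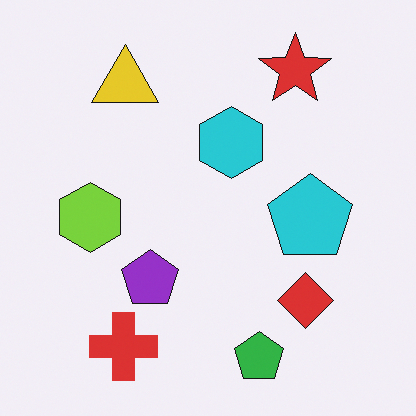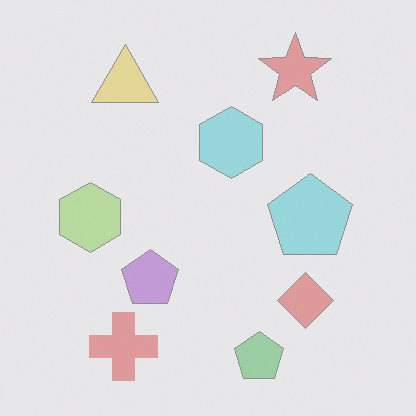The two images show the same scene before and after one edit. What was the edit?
The transformation is: given much lower contrast.

Tones are pushed toward mid-grey across the whole image — a global contrast change.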